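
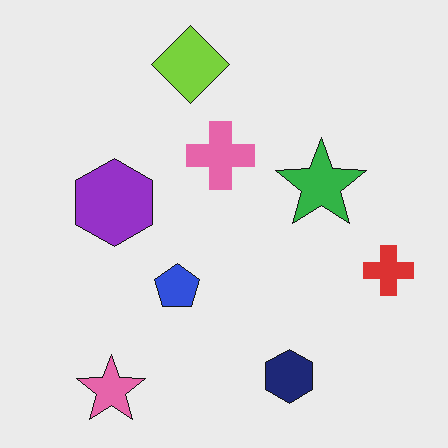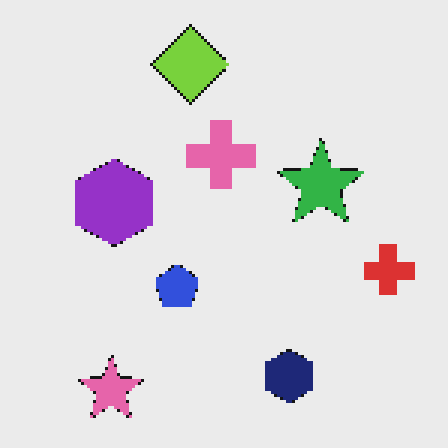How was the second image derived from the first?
It was mildly pixelated.

Shapes are reduced to large square blocks; fine edges and outlines are lost — a downscale-then-upscale (mosaic) effect.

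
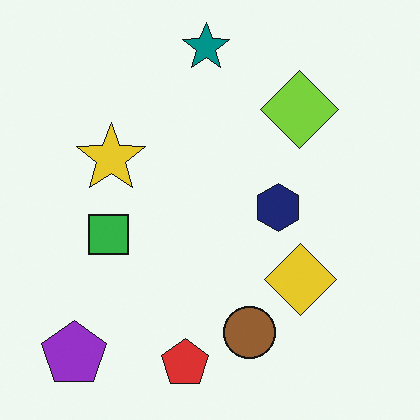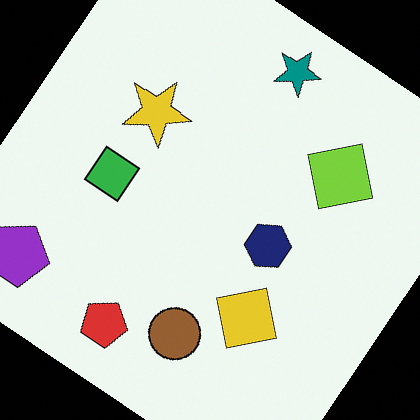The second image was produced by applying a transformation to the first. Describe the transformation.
This is the original image rotated clockwise by a large amount — several tens of degrees.

Every shape is tilted by the same angle and the image corners show triangular fill wedges — a whole-image rotation by a non-right angle.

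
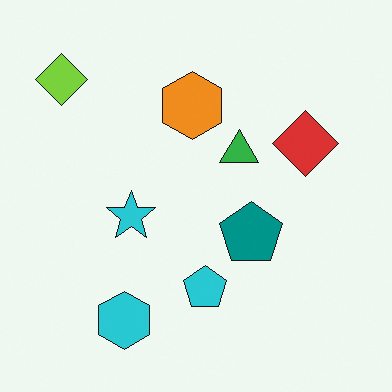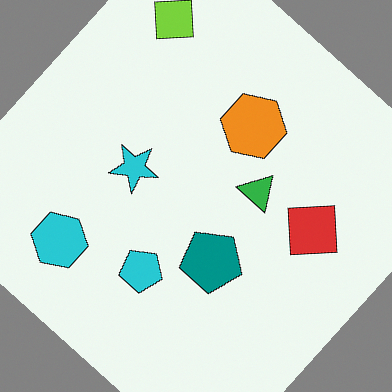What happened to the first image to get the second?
Rotated clockwise by a large amount — several tens of degrees.

Every shape is tilted by the same angle and the image corners show triangular fill wedges — a whole-image rotation by a non-right angle.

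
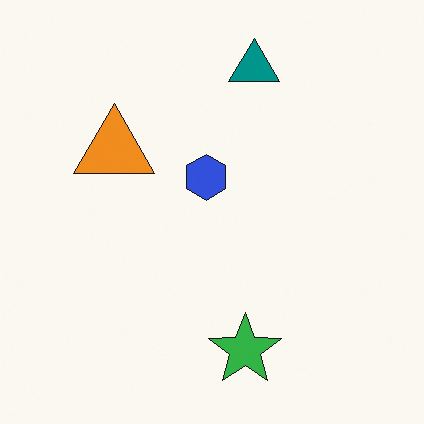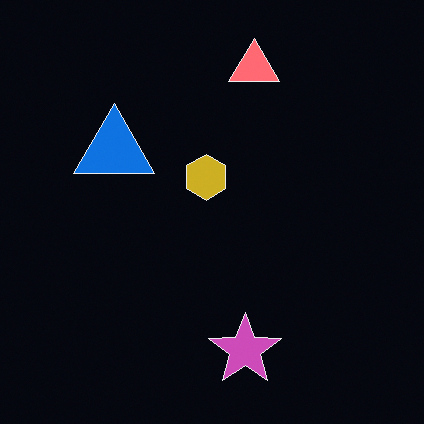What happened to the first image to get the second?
The image was color-inverted (negative).

The light background has become dark and every shape's color is its complement — a photographic negative.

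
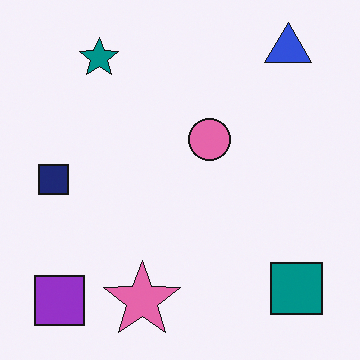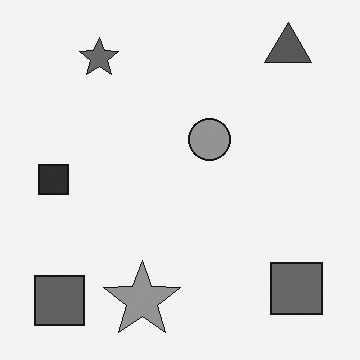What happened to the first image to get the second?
The second image is the first converted to grayscale.

All color is removed — every shape is now a shade of grey.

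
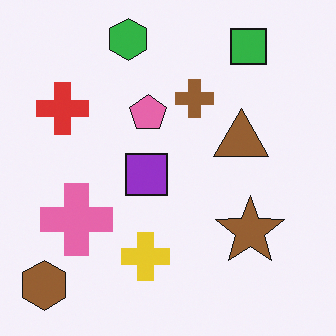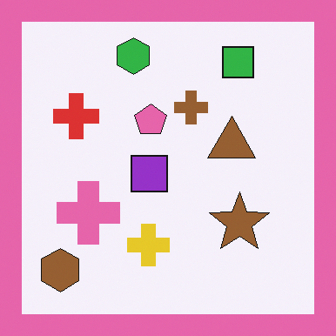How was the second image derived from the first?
The image was framed with a pink border.

A solid pink frame runs around the edge of the second image, with the content slightly shrunk inside it.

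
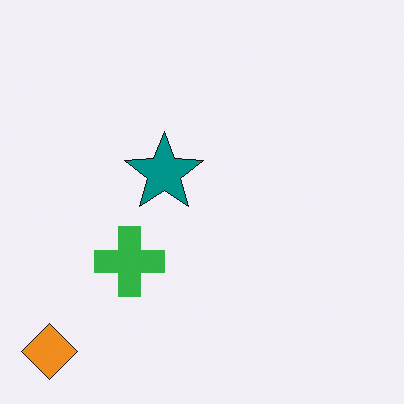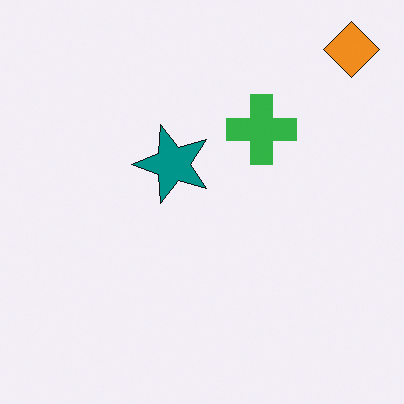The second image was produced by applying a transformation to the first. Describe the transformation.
It was transposed (reflected across the top-left ↔ bottom-right diagonal).

Shapes have swapped their row and column positions — what was in the top-right is now in the bottom-left — a diagonal reflection.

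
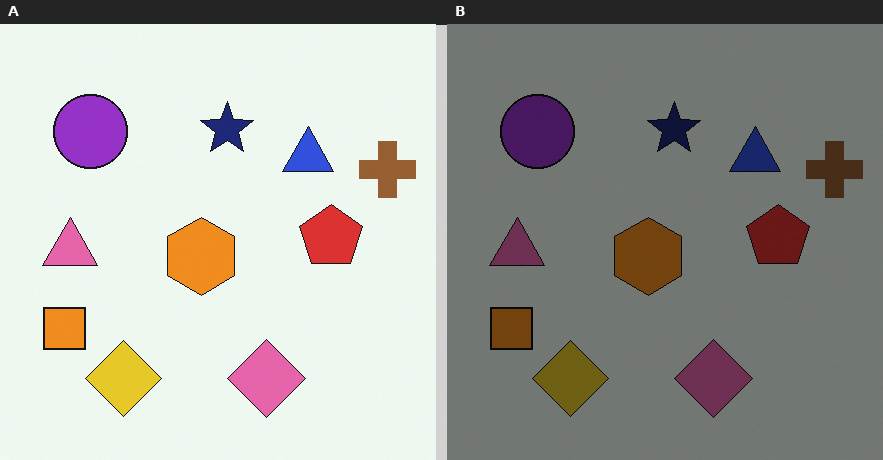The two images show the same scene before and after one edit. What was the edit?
It was darkened a lot.

Every pixel — background and shapes alike — is uniformly darkened.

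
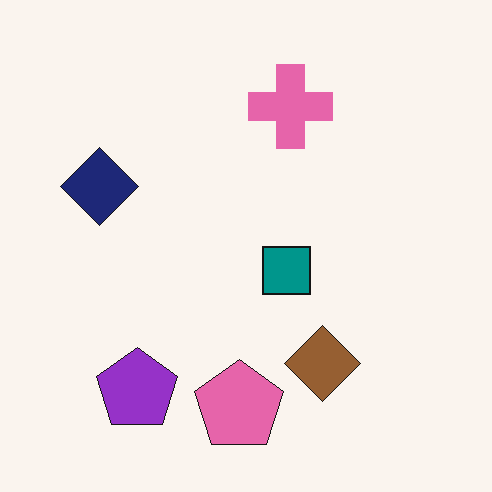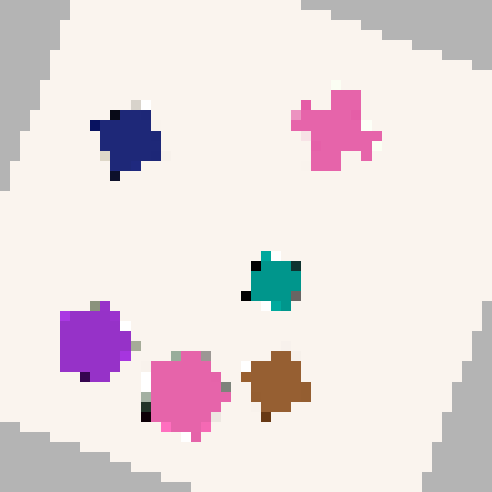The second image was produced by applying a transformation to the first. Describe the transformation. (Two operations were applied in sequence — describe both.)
The second image is the first rotated clockwise by a clearly visible amount, then coarsely pixelated.

Every shape is tilted by the same angle and the image corners show triangular fill wedges — a whole-image rotation by a non-right angle. Shapes are reduced to large square blocks; fine edges and outlines are lost — a downscale-then-upscale (mosaic) effect.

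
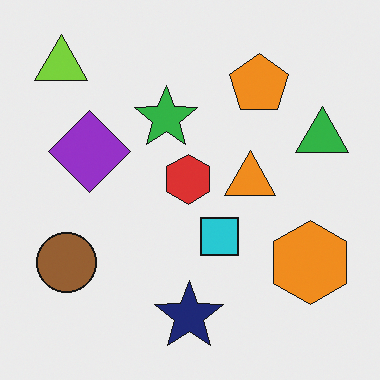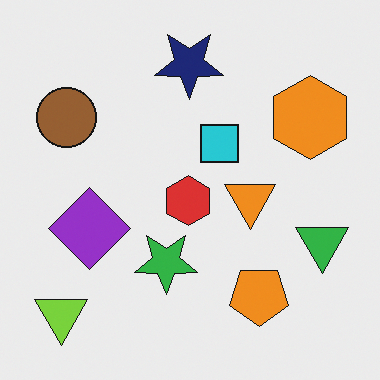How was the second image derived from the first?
The transformation is: flipped vertically (top ↔ bottom).

The navy star is in the bottom of the first image and the top of the second — shapes on opposite sides of the horizontal midline have swapped in a mirror flip.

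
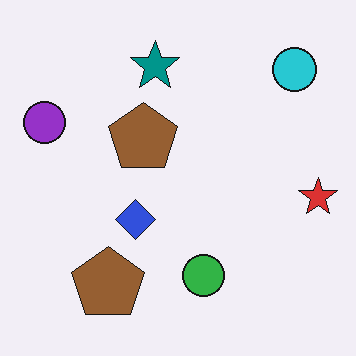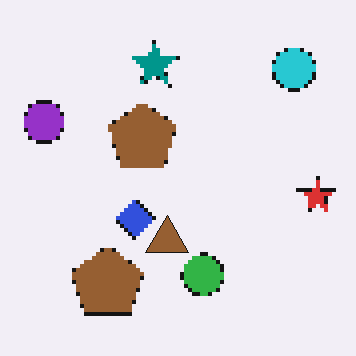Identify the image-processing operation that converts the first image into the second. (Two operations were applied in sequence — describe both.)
The second image is the first lightly pixelated (a mild mosaic effect), then overlaid with an additional brown triangle.

Shapes are reduced to large square blocks; fine edges and outlines are lost — a downscale-then-upscale (mosaic) effect. A brown triangle appears in the second image that is absent from the first.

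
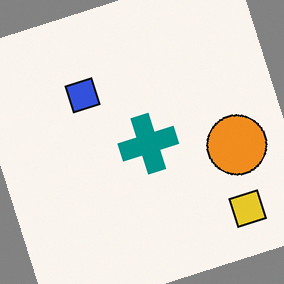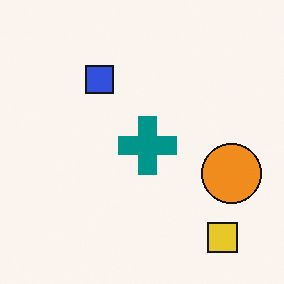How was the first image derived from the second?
It was rotated counter-clockwise by a clearly visible amount.

Every shape is tilted by the same angle and the image corners show triangular fill wedges — a whole-image rotation by a non-right angle.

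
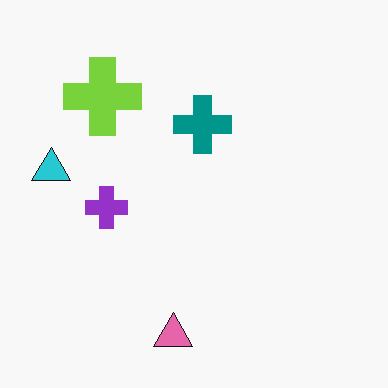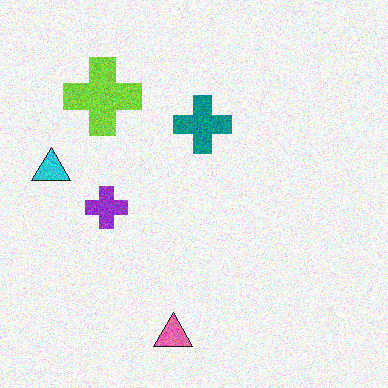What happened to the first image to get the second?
The transformation is: degraded with moderate additive noise.

Random speckle covers the whole image, including the flat background.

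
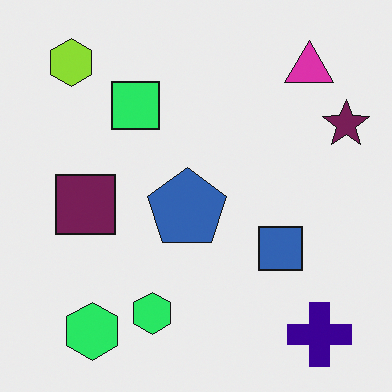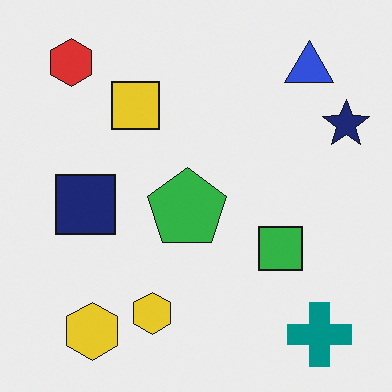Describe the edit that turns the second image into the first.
This is the original image hue-shifted through roughly a third of the color wheel.

Every shape's color has rotated by the same amount around the hue wheel — a uniform hue shift.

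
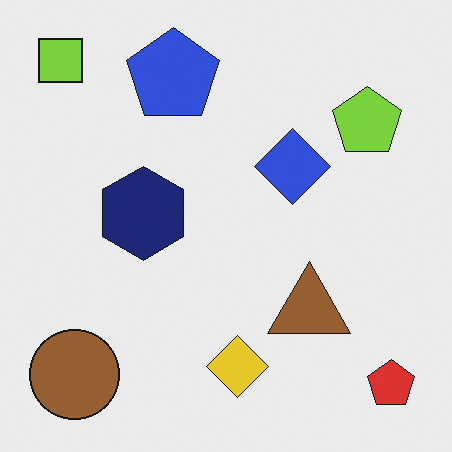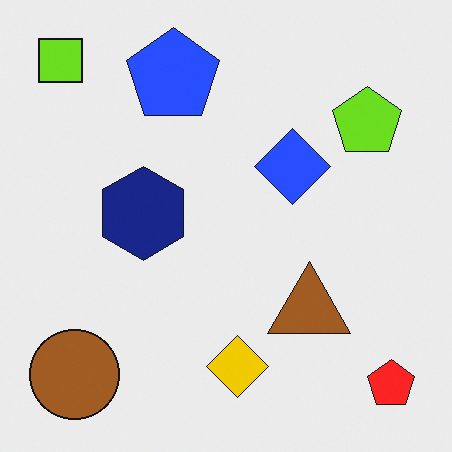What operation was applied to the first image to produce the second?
The second image is the first slightly oversaturated.

All colors are more vivid — a global saturation change.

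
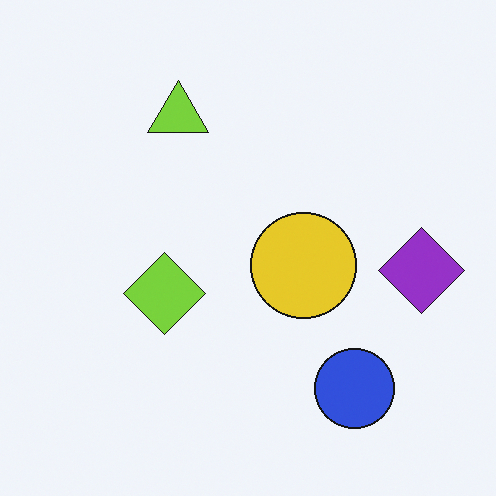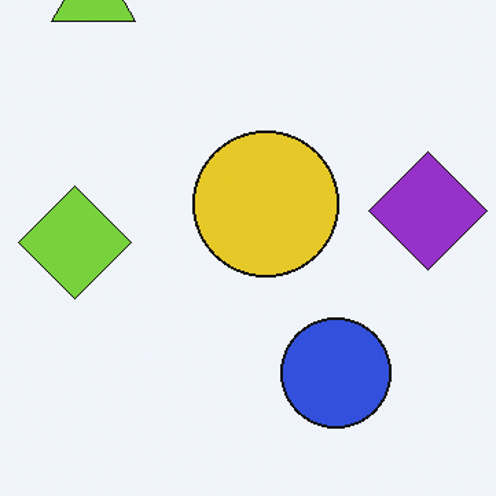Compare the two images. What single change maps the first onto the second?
The image was cropped to a modestly smaller region and rescaled.

The visible shapes are larger and the field of view is narrower; shapes near the original edges may be partly or wholly outside the frame — a crop-and-rescale.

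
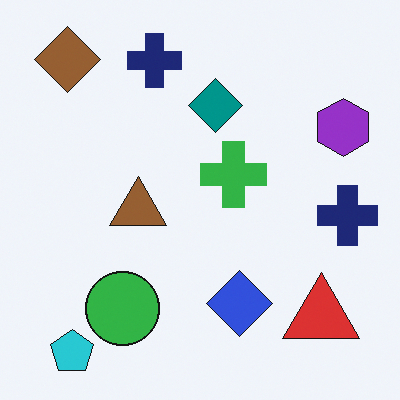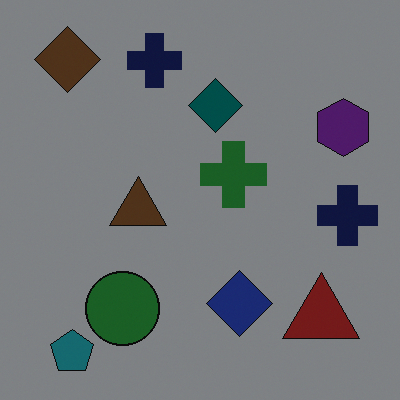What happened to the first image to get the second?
The image was substantially darkened.

Every pixel — background and shapes alike — is uniformly darkened.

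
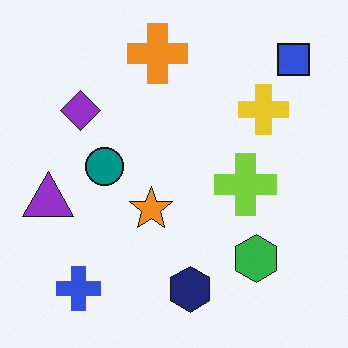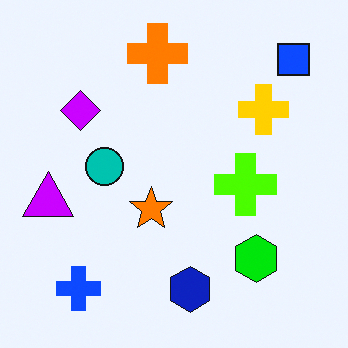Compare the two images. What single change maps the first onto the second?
The second image is the first made much more vivid (saturation change).

All colors are more vivid — a global saturation change.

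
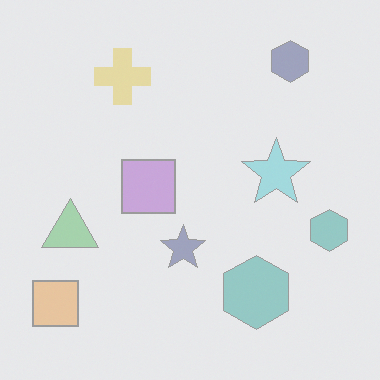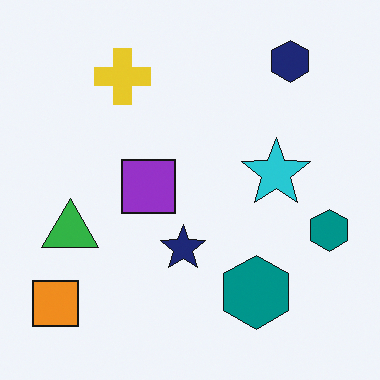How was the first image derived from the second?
The transformation is: washed out (contrast reduced).

Tones are pushed toward mid-grey across the whole image — a global contrast change.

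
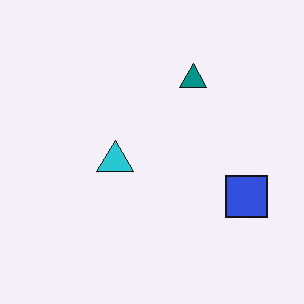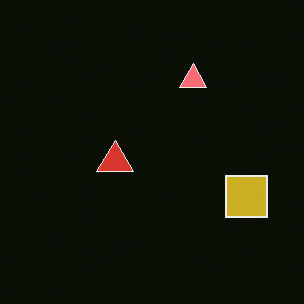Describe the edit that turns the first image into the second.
It was color-inverted (negative).

The light background has become dark and every shape's color is its complement — a photographic negative.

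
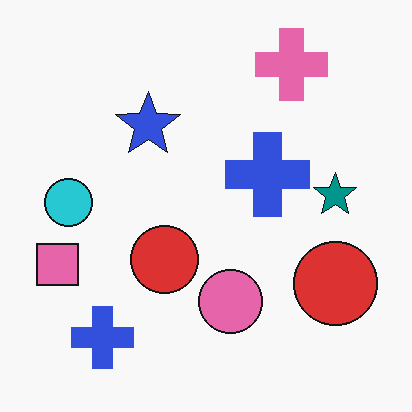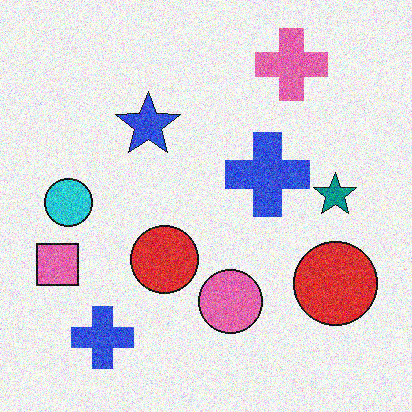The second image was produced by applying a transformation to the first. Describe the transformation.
Degraded with strong gaussian noise.

Random speckle covers the whole image, including the flat background.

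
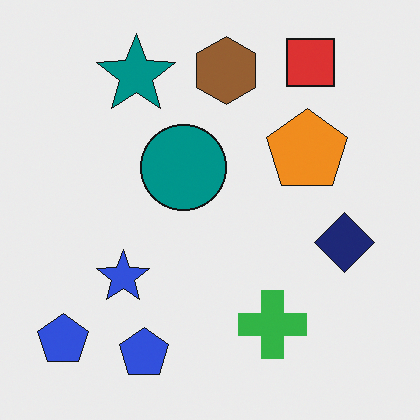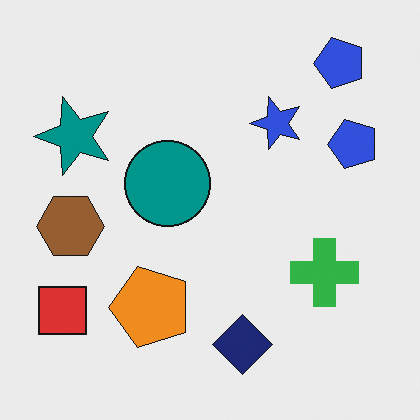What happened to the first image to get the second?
The transformation is: transposed (reflected across the top-left ↔ bottom-right diagonal).

Shapes have swapped their row and column positions — what was in the top-right is now in the bottom-left — a diagonal reflection.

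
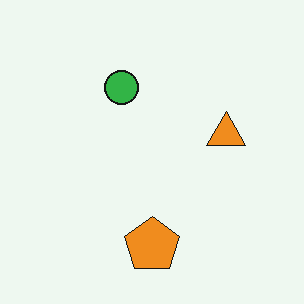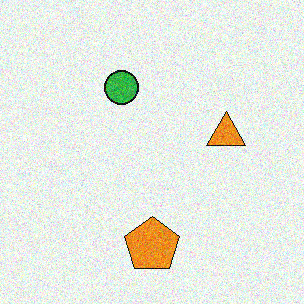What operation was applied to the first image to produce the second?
It was degraded with visible gaussian noise.

Random speckle covers the whole image, including the flat background.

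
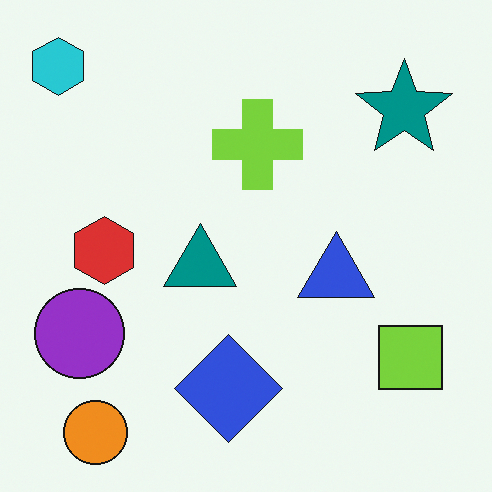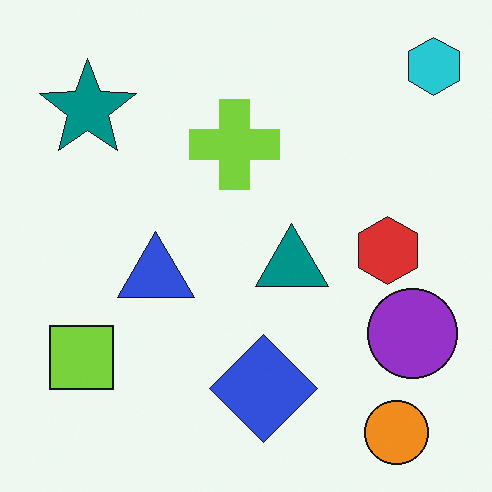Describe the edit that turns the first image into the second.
The image was flipped horizontally (left ↔ right).

The cyan hexagon is in the top-left of the first image and the top-right of the second — shapes on opposite sides of the vertical midline have swapped in a mirror flip.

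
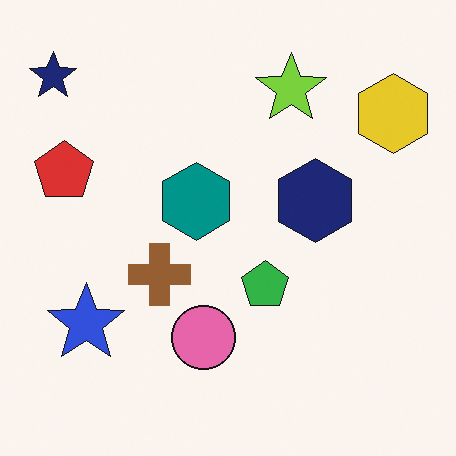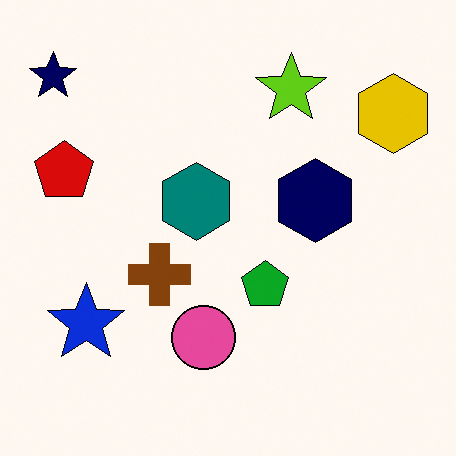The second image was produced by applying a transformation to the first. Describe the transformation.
It was given slightly increased contrast.

Tones are pushed away from mid-grey across the whole image — a global contrast change.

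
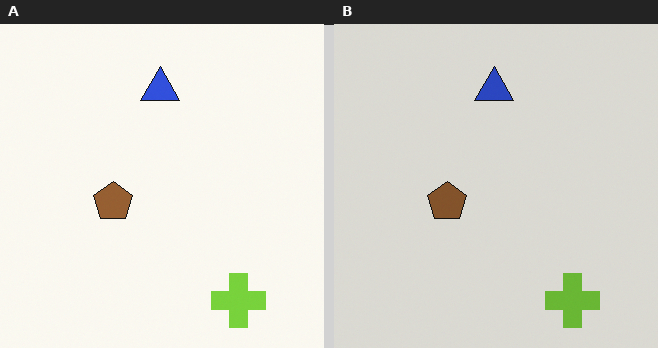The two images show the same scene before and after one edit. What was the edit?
The transformation is: darkened a little.

Every pixel — background and shapes alike — is uniformly darkened.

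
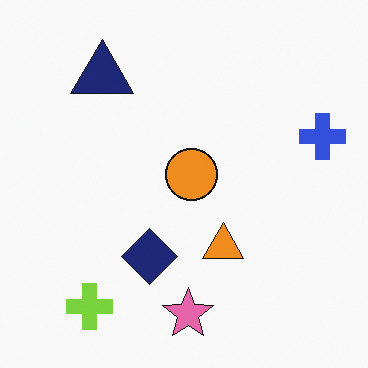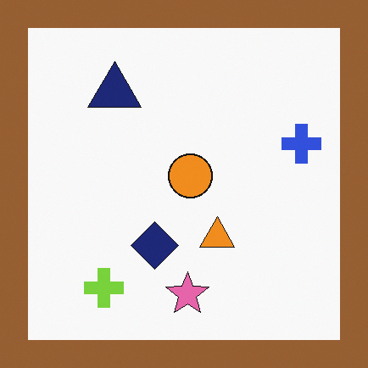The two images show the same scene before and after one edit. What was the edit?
It was framed with a brown border.

A solid brown frame runs around the edge of the second image, with the content slightly shrunk inside it.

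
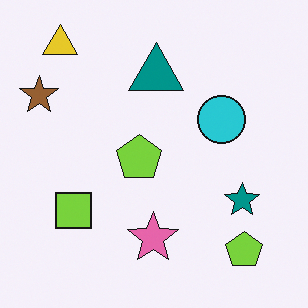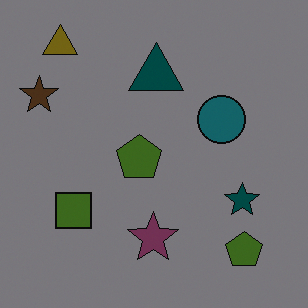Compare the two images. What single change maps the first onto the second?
The transformation is: noticeably darkened.

Every pixel — background and shapes alike — is uniformly darkened.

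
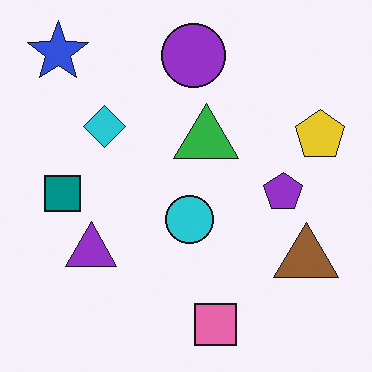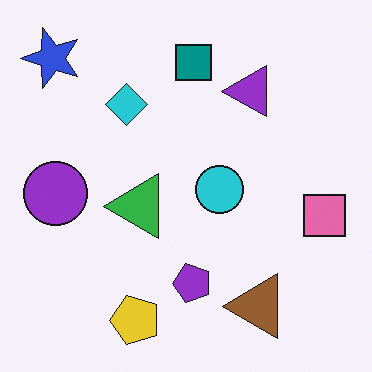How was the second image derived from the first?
It was transposed (reflected across the top-left ↔ bottom-right diagonal).

Shapes have swapped their row and column positions — what was in the top-right is now in the bottom-left — a diagonal reflection.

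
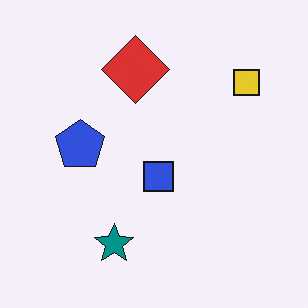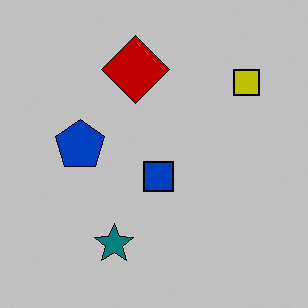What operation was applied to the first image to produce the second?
The second image is the first heavily posterized to just a handful of flat colors.

Each flat color has snapped to a coarser quantized level — most visibly, the near-white background has dropped to a flat grey.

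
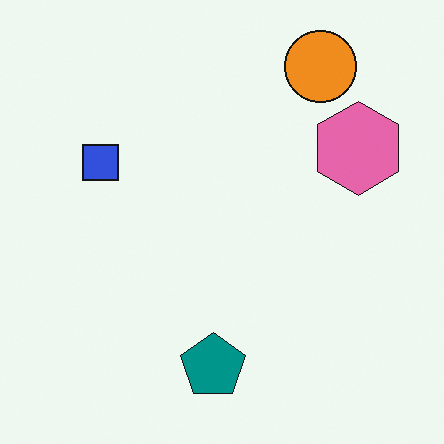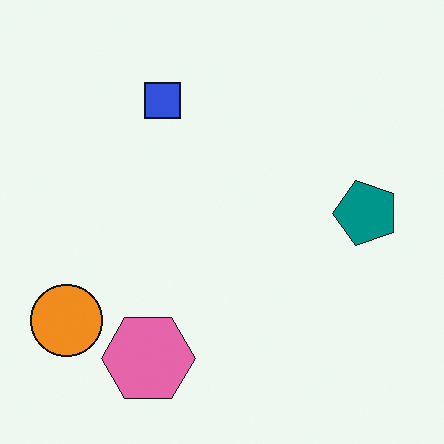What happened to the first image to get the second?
The image was transposed (reflected across the top-left ↔ bottom-right diagonal).

Shapes have swapped their row and column positions — what was in the top-right is now in the bottom-left — a diagonal reflection.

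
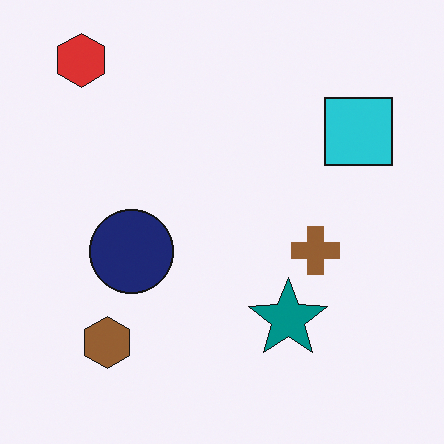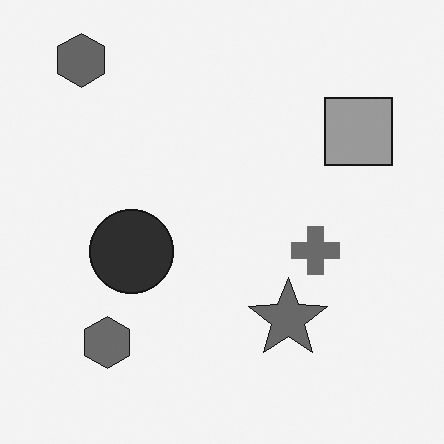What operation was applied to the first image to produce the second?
The second image is the first converted to grayscale.

All color is removed — every shape is now a shade of grey.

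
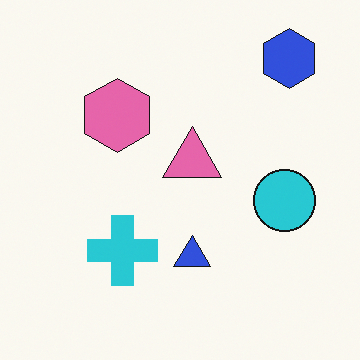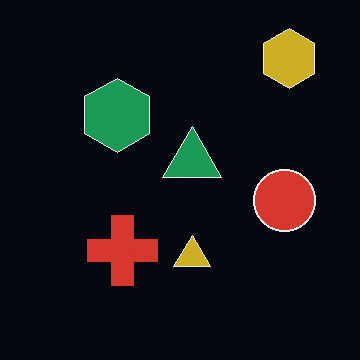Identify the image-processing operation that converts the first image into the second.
The transformation is: color-inverted (negative).

The light background has become dark and every shape's color is its complement — a photographic negative.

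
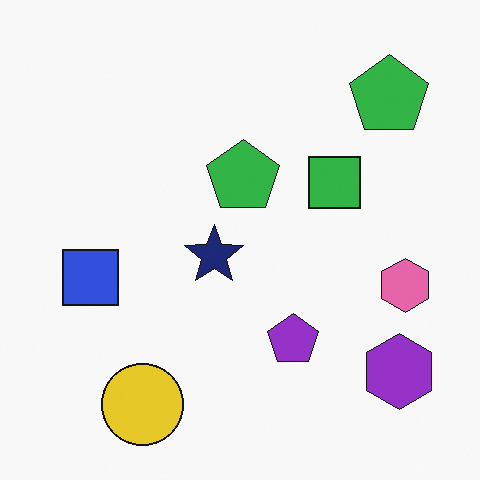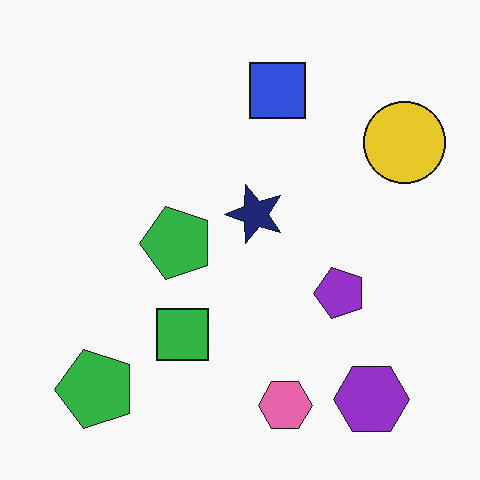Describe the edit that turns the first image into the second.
The transformation is: transposed (reflected across the top-left ↔ bottom-right diagonal).

Shapes have swapped their row and column positions — what was in the top-right is now in the bottom-left — a diagonal reflection.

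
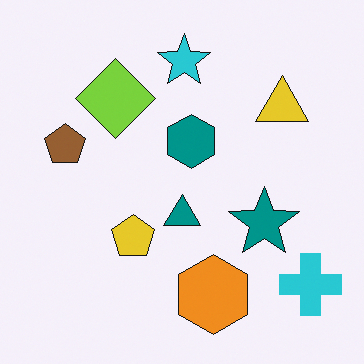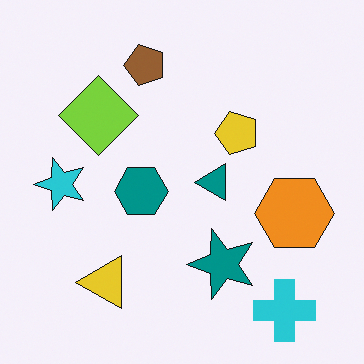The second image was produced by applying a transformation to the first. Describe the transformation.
Transposed (reflected across the top-left ↔ bottom-right diagonal).

Shapes have swapped their row and column positions — what was in the top-right is now in the bottom-left — a diagonal reflection.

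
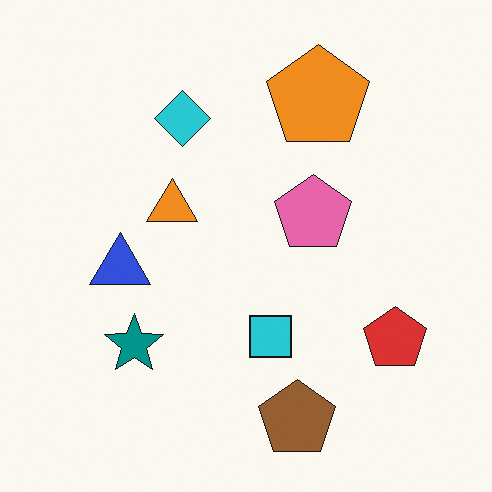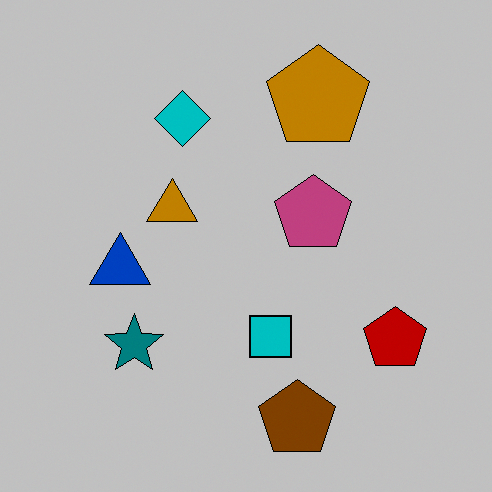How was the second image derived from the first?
The second image is the first aggressively posterized.

Each flat color has snapped to a coarser quantized level — most visibly, the near-white background has dropped to a flat grey.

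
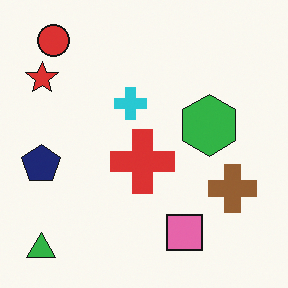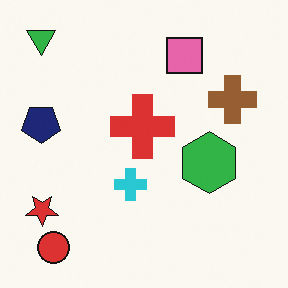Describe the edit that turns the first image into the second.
Flipped vertically (top ↔ bottom).

The green triangle is in the bottom-left of the first image and the top-left of the second — shapes on opposite sides of the horizontal midline have swapped in a mirror flip.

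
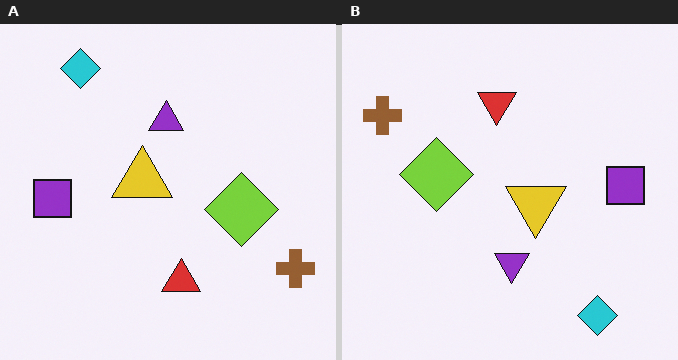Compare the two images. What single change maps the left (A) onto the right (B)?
Rotated 180°.

The cyan diamond sits in the top-left of the left (A) image and the bottom-right of the right (B) — consistent with a whole-image 180° rotation.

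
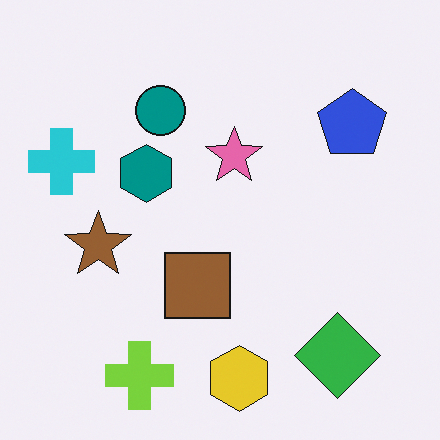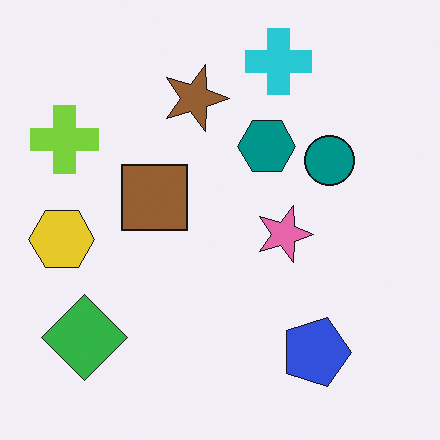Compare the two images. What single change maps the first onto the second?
The image was rotated 90° clockwise.

The green diamond sits in the bottom-right of the first image and the bottom-left of the second — consistent with a whole-image 90° clockwise rotation.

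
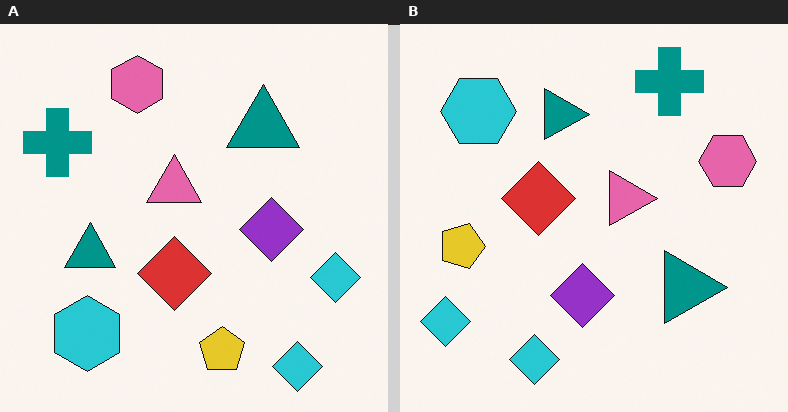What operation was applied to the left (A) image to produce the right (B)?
Rotated 90° clockwise.

The cyan hexagon sits in the bottom-left of the left (A) image and the top-left of the right (B) — consistent with a whole-image 90° clockwise rotation.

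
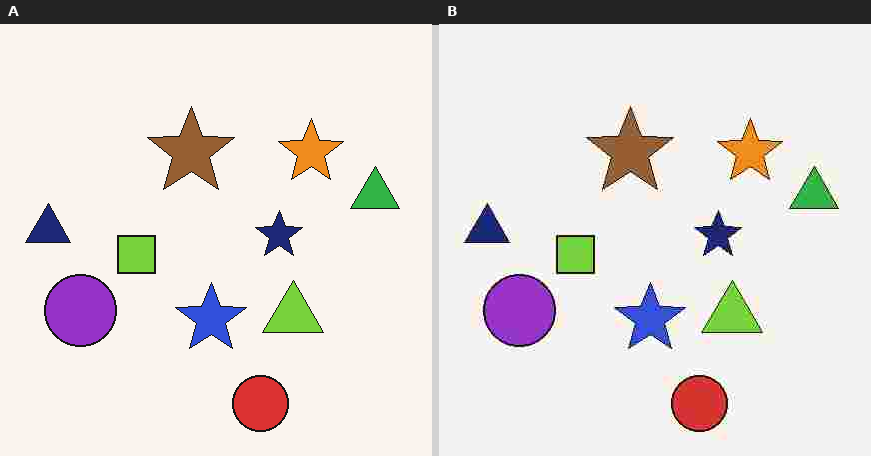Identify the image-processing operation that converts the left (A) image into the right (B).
The right (B) image is the left (A) degraded with heavy JPEG compression.

Blocky 8×8 compression artifacts appear around shape edges and the flat background shows ringing — characteristic JPEG degradation.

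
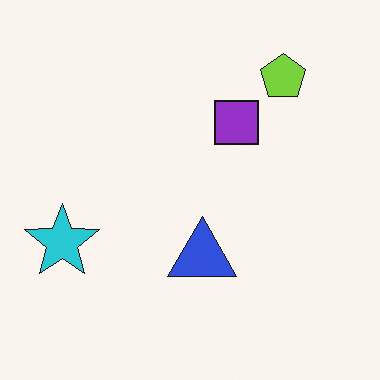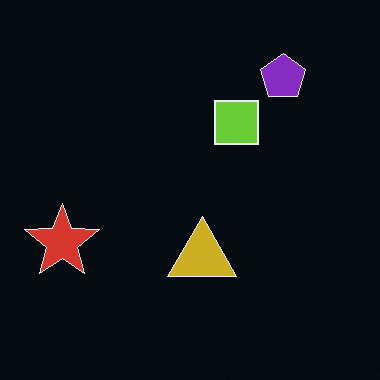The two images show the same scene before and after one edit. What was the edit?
This is the original image color-inverted (negative).

The light background has become dark and every shape's color is its complement — a photographic negative.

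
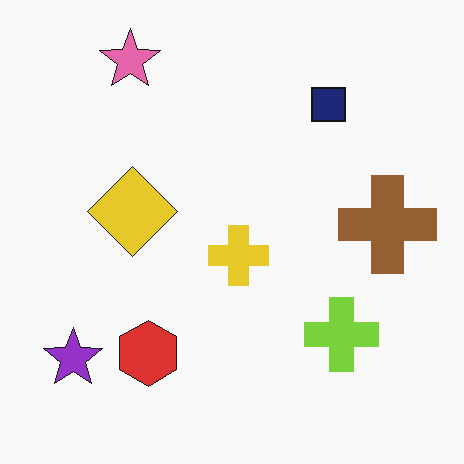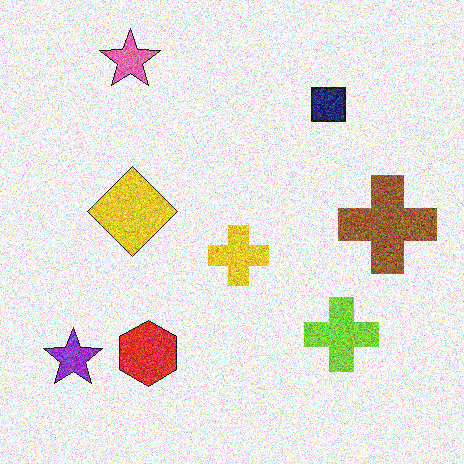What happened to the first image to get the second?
The second image is the first degraded with strong gaussian noise.

Random speckle covers the whole image, including the flat background.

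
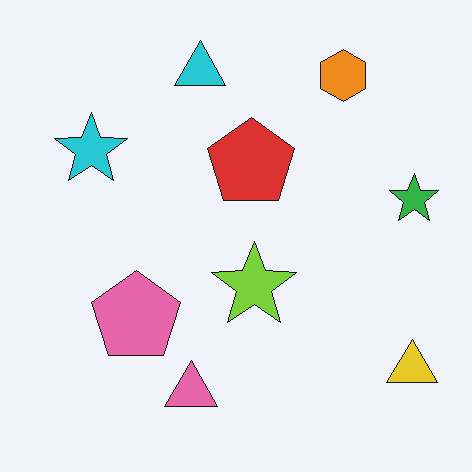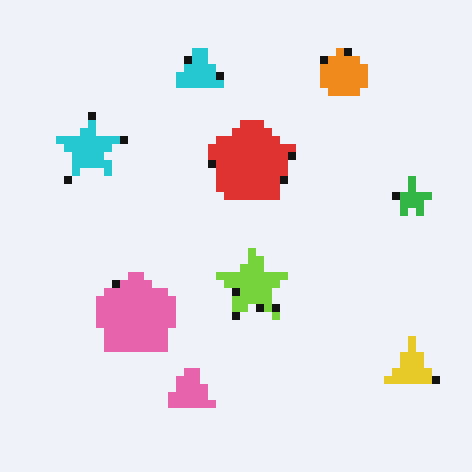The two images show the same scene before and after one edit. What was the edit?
Moderately pixelated.

Shapes are reduced to large square blocks; fine edges and outlines are lost — a downscale-then-upscale (mosaic) effect.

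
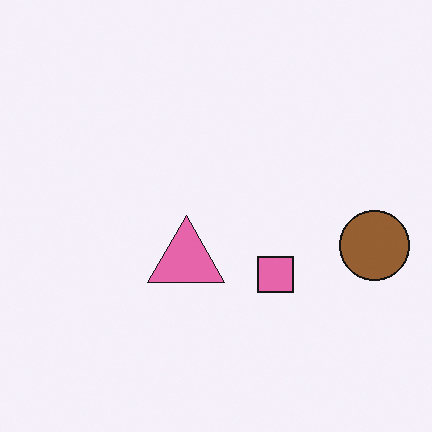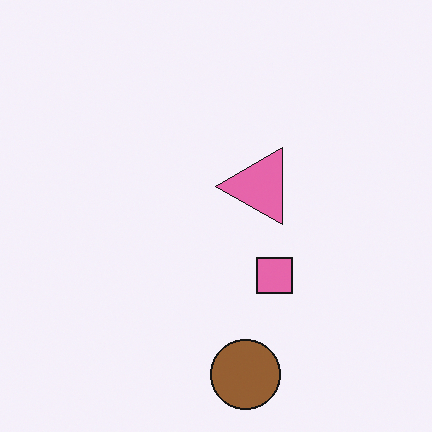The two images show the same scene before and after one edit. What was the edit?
It was transposed (reflected across the top-left ↔ bottom-right diagonal).

Shapes have swapped their row and column positions — what was in the top-right is now in the bottom-left — a diagonal reflection.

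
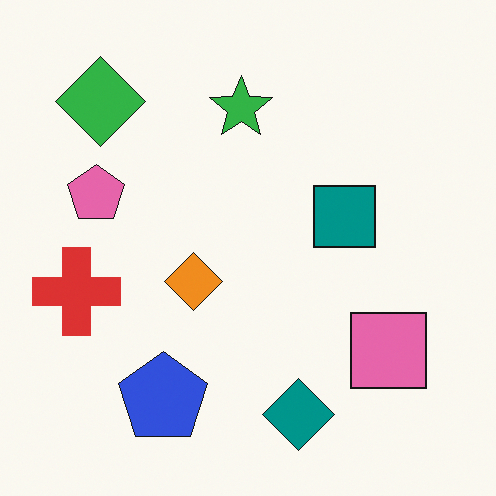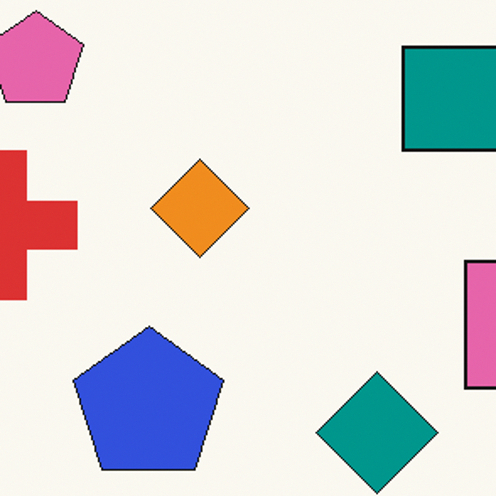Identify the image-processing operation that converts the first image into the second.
The image was cropped tightly and scaled back up.

The visible shapes are larger and the field of view is narrower; shapes near the original edges may be partly or wholly outside the frame — a crop-and-rescale.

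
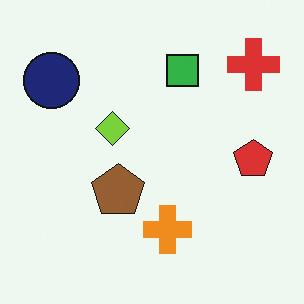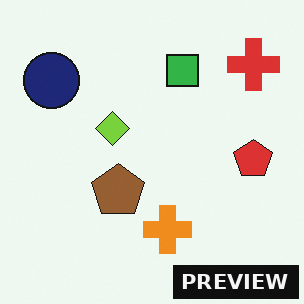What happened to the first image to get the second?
This is the original image watermarked with the text "PREVIEW" in the lower-right corner.

A dark label reading "PREVIEW" appears in the lower-right corner.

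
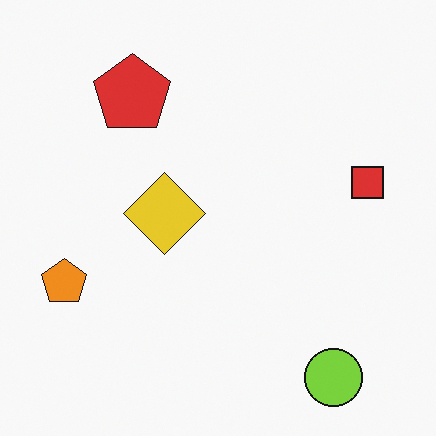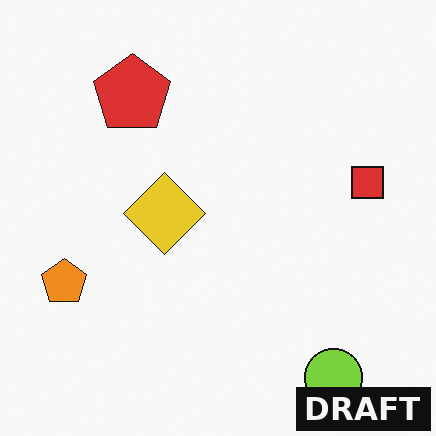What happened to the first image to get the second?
This is the original image watermarked with the text "DRAFT" in the lower-right corner.

A dark label reading "DRAFT" appears in the lower-right corner.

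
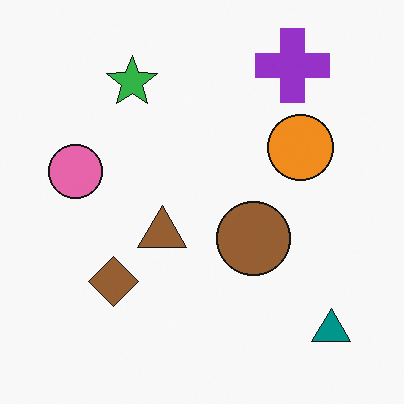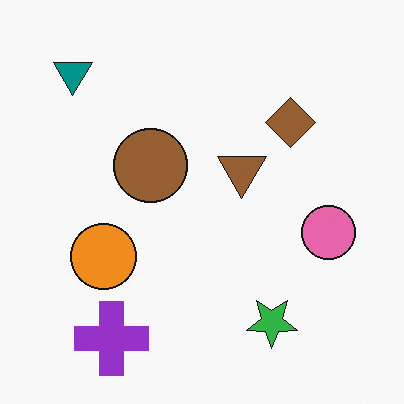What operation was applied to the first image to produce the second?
The second image is the first rotated 180°.

The teal triangle sits in the bottom-right of the first image and the top-left of the second — consistent with a whole-image 180° rotation.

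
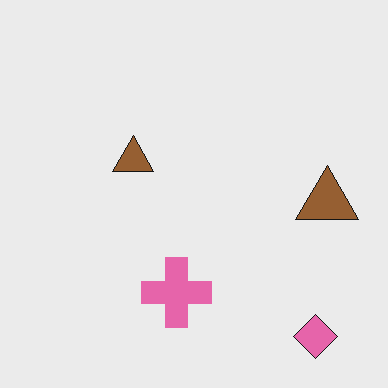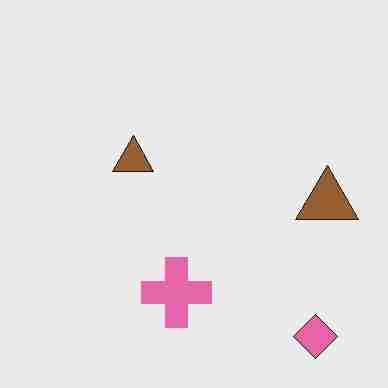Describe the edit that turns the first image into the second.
The second image is the first degraded with heavy JPEG compression.

Blocky 8×8 compression artifacts appear around shape edges and the flat background shows ringing — characteristic JPEG degradation.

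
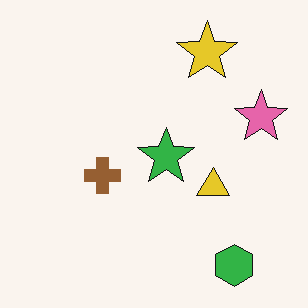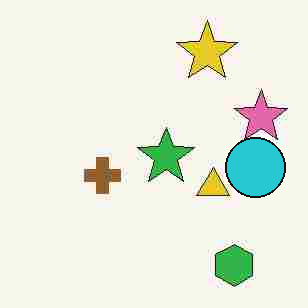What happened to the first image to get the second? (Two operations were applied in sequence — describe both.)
The second image is the first degraded with heavy JPEG compression, then overlaid with an additional cyan circle.

Blocky 8×8 compression artifacts appear around shape edges and the flat background shows ringing — characteristic JPEG degradation. A cyan circle appears in the second image that is absent from the first.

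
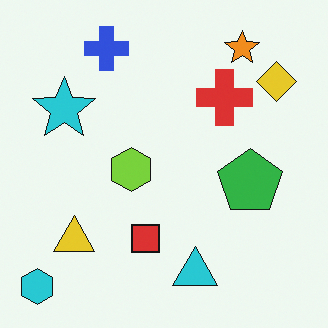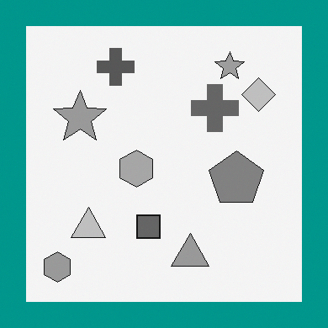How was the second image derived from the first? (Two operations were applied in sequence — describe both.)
It was converted to grayscale, then framed with a teal border.

All color is removed — every shape is now a shade of grey. A solid teal frame runs around the edge of the second image, with the content slightly shrunk inside it.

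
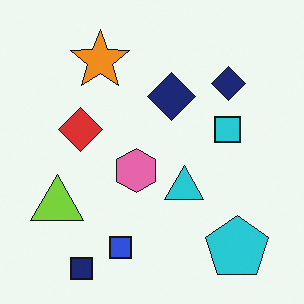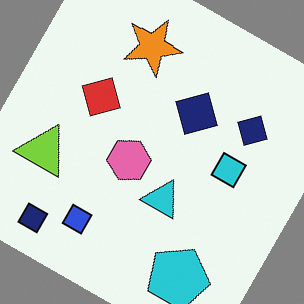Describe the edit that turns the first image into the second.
The second image is the first rotated clockwise by a clearly visible amount.

Every shape is tilted by the same angle and the image corners show triangular fill wedges — a whole-image rotation by a non-right angle.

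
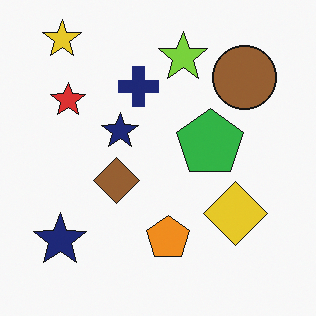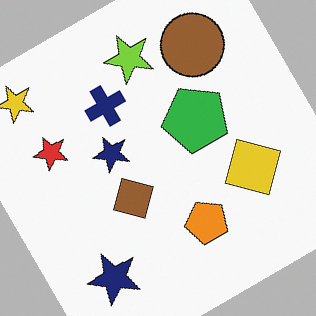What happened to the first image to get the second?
Rotated counter-clockwise by a large amount — several tens of degrees.

Every shape is tilted by the same angle and the image corners show triangular fill wedges — a whole-image rotation by a non-right angle.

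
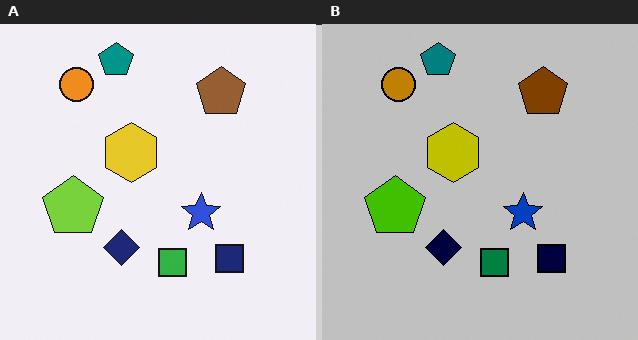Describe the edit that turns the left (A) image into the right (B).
This is the original image aggressively posterized.

Each flat color has snapped to a coarser quantized level — most visibly, the near-white background has dropped to a flat grey.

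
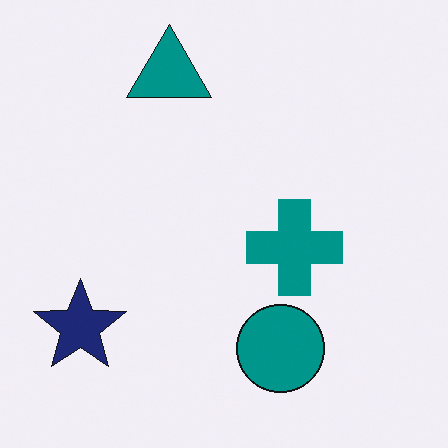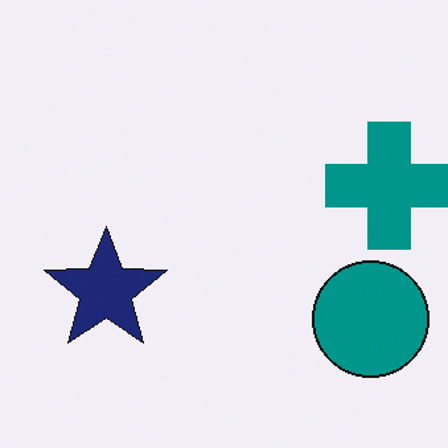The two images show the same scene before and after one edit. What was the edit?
The transformation is: cropped to a modestly smaller region and rescaled.

The visible shapes are larger and the field of view is narrower; shapes near the original edges may be partly or wholly outside the frame — a crop-and-rescale.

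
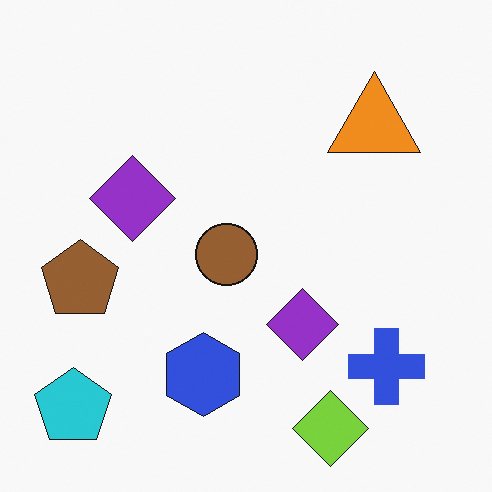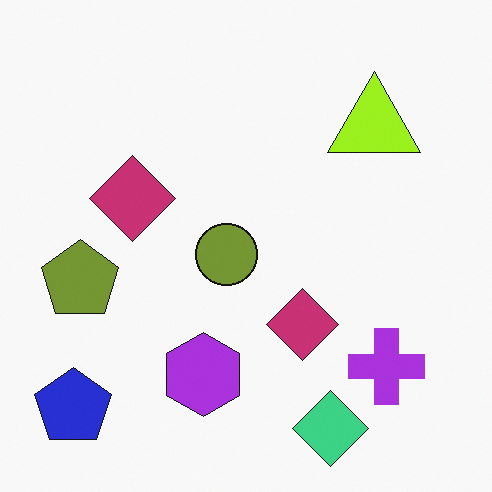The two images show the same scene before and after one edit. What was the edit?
This is the original image hue-shifted by a small amount.

Every shape's color has rotated by the same amount around the hue wheel — a uniform hue shift.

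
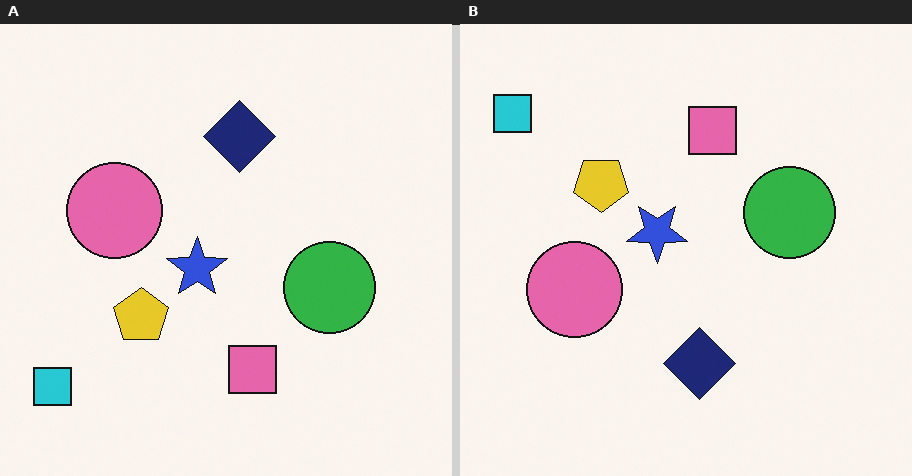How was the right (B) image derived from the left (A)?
The image was flipped vertically (top ↔ bottom).

The cyan square is in the bottom-left of the left (A) image and the top-left of the right (B) — shapes on opposite sides of the horizontal midline have swapped in a mirror flip.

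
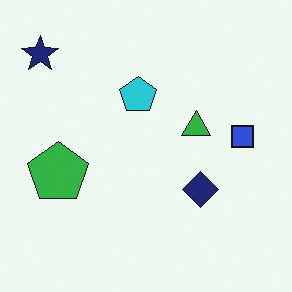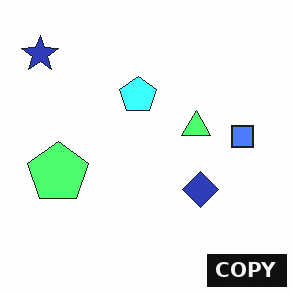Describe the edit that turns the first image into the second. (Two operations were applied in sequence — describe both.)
It was noticeably brightened, then watermarked with the text "COPY" in the lower-right corner.

Every pixel — background and shapes alike — is uniformly brightened. A dark label reading "COPY" appears in the lower-right corner.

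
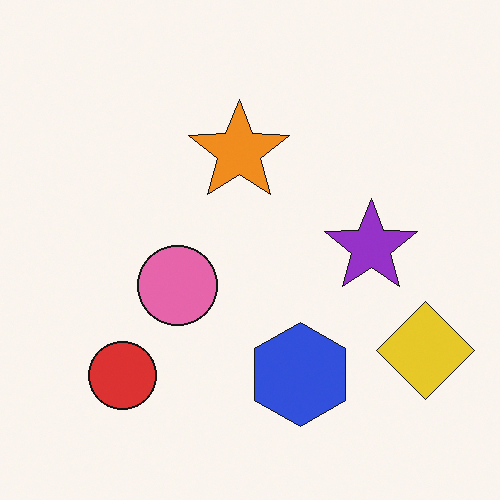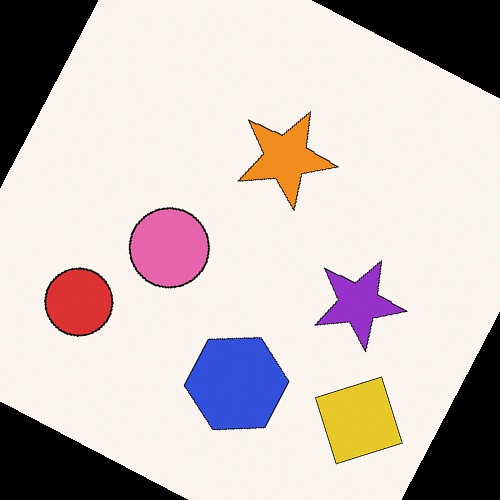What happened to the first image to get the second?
This is the original image rotated clockwise by a moderate amount.

Every shape is tilted by the same angle and the image corners show triangular fill wedges — a whole-image rotation by a non-right angle.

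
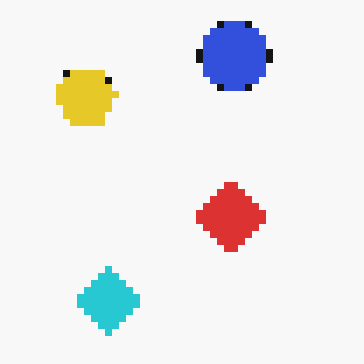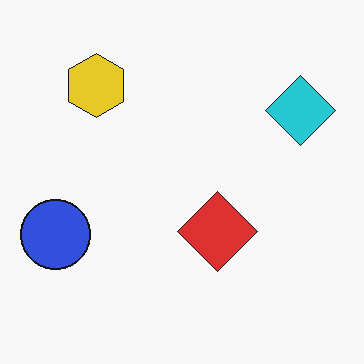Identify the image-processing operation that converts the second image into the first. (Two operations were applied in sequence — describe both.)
Pixelated into visible square blocks, then transposed (reflected across the top-left ↔ bottom-right diagonal).

Shapes are reduced to large square blocks; fine edges and outlines are lost — a downscale-then-upscale (mosaic) effect. Shapes have swapped their row and column positions — what was in the top-right is now in the bottom-left — a diagonal reflection.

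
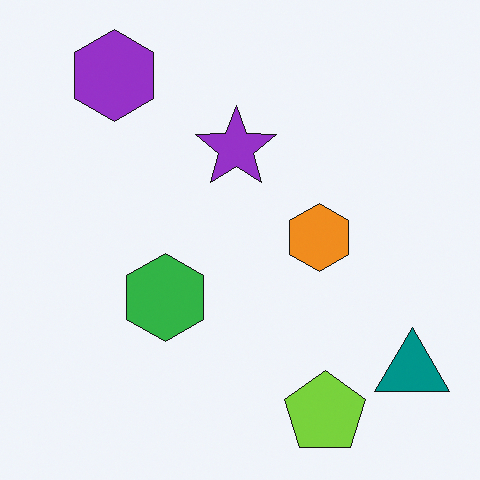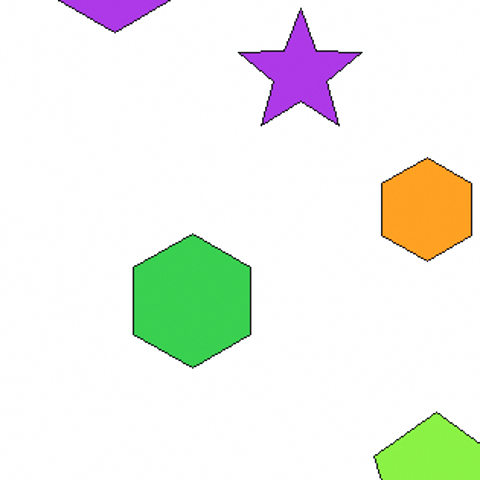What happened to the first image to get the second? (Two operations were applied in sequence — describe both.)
This is the original image cropped slightly and scaled back up, then brightened a little.

The visible shapes are larger and the field of view is narrower; shapes near the original edges may be partly or wholly outside the frame — a crop-and-rescale. Every pixel — background and shapes alike — is uniformly brightened.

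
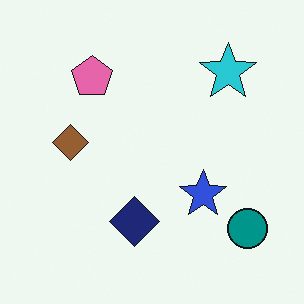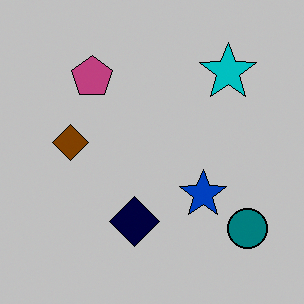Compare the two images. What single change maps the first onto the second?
This is the original image heavily posterized to just a handful of flat colors.

Each flat color has snapped to a coarser quantized level — most visibly, the near-white background has dropped to a flat grey.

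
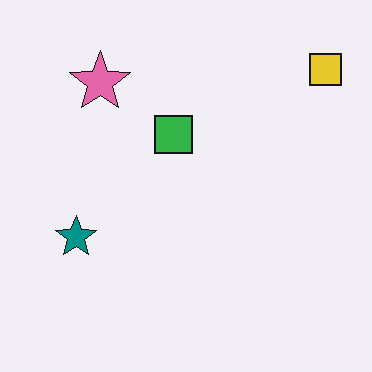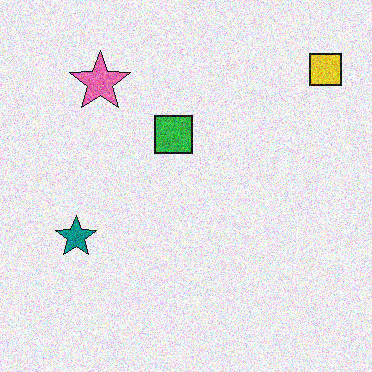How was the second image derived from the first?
This is the original image degraded with moderate additive noise.

Random speckle covers the whole image, including the flat background.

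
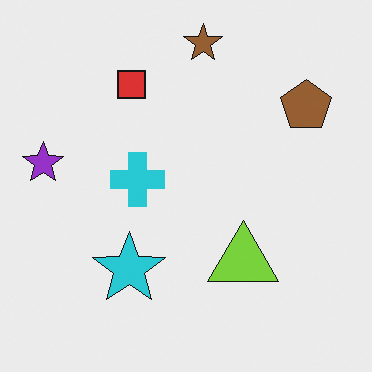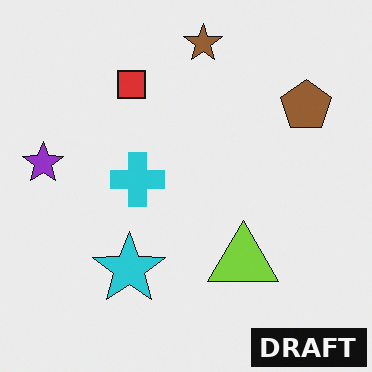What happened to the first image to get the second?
It was watermarked with the text "DRAFT" in the lower-right corner.

A dark label reading "DRAFT" appears in the lower-right corner.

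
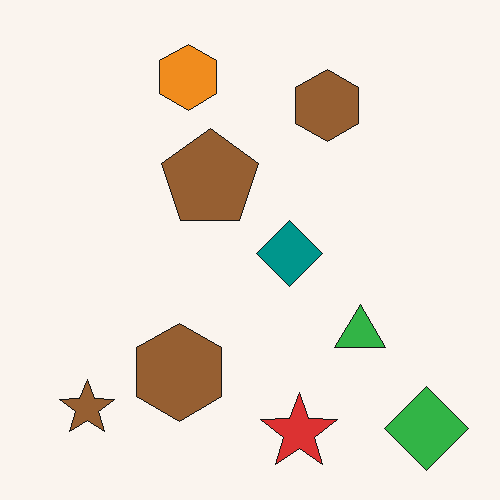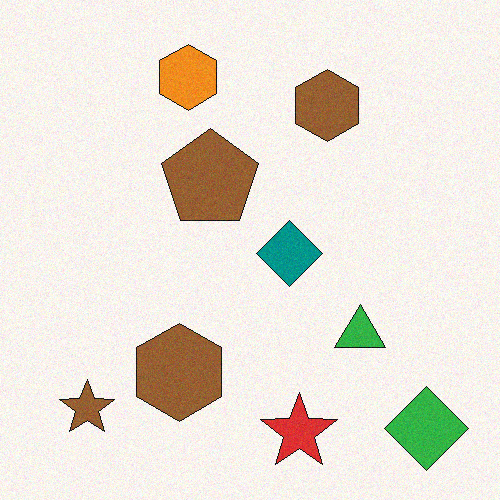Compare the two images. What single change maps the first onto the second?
This is the original image degraded with a light layer of grain.

Random speckle covers the whole image, including the flat background.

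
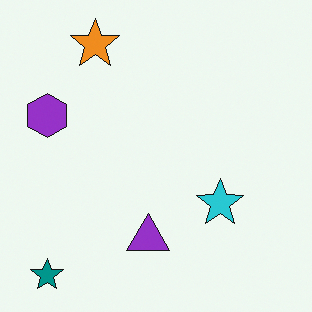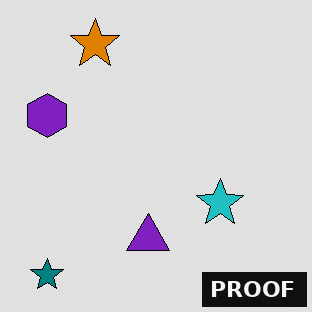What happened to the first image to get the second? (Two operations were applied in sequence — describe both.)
The image was moderately posterized, then watermarked with the text "PROOF" in the lower-right corner.

Each flat color has snapped to a coarser quantized level — most visibly, the near-white background has dropped to a flat grey. A dark label reading "PROOF" appears in the lower-right corner.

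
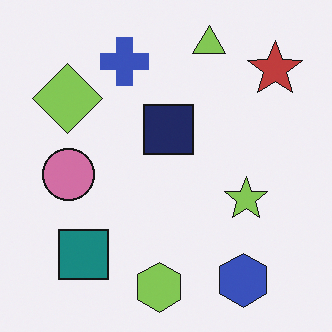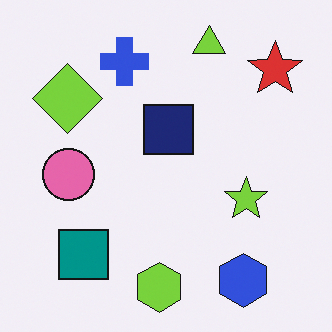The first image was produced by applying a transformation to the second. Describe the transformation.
The image was slightly desaturated.

All colors are more muted and greyish — a global saturation change.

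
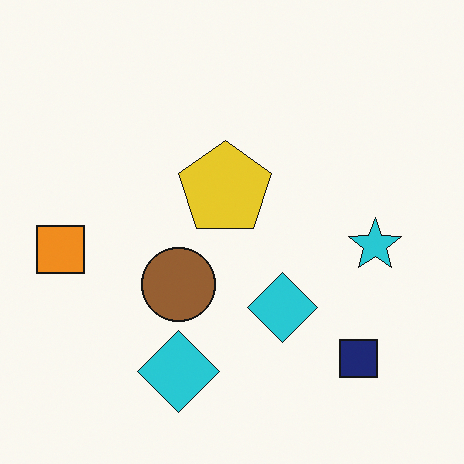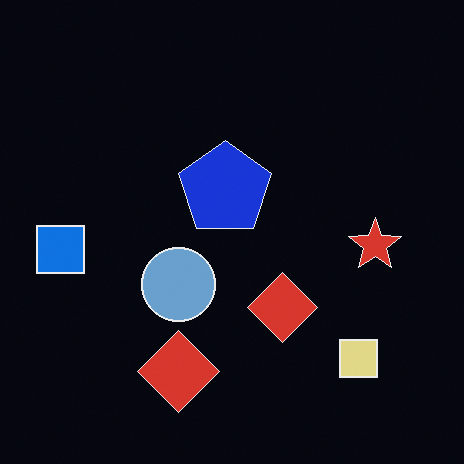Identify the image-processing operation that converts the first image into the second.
Color-inverted (negative).

The light background has become dark and every shape's color is its complement — a photographic negative.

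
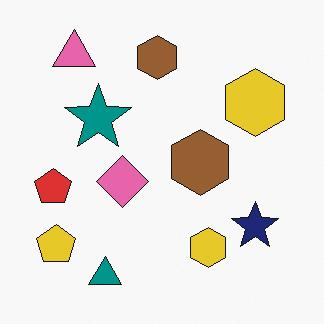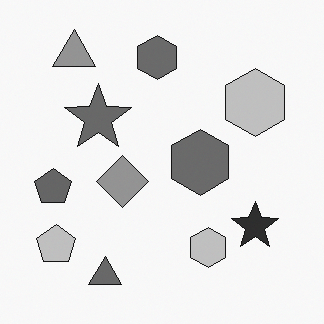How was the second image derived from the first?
The transformation is: converted to grayscale.

All color is removed — every shape is now a shade of grey.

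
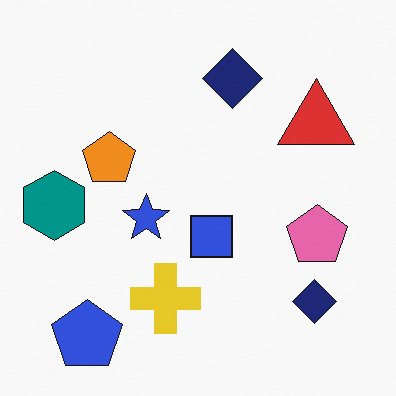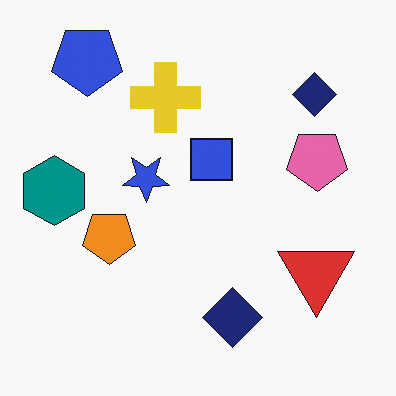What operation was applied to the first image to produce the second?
This is the original image flipped vertically (top ↔ bottom).

The blue pentagon is in the bottom-left of the first image and the top-left of the second — shapes on opposite sides of the horizontal midline have swapped in a mirror flip.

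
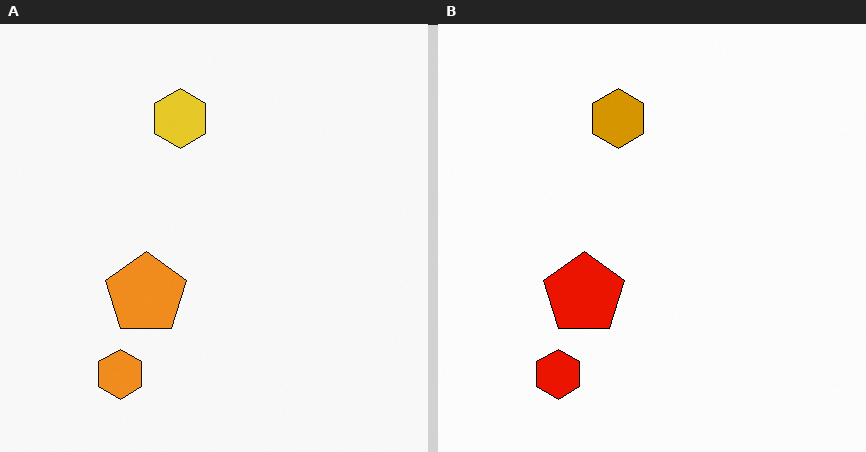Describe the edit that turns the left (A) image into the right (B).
The right (B) image is the left (A) given much higher contrast.

Tones are pushed away from mid-grey across the whole image — a global contrast change.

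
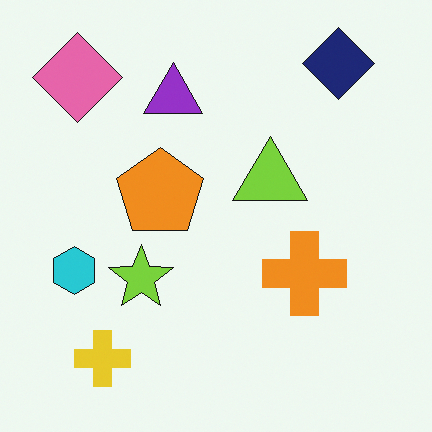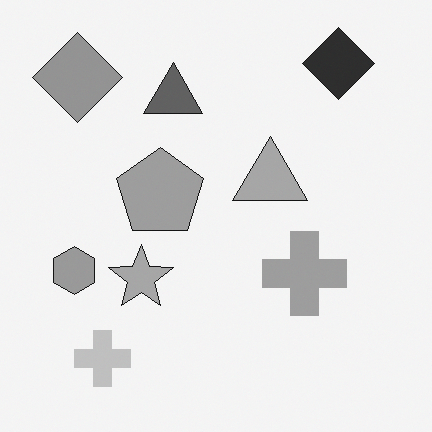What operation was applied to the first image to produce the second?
This is the original image converted to grayscale.

All color is removed — every shape is now a shade of grey.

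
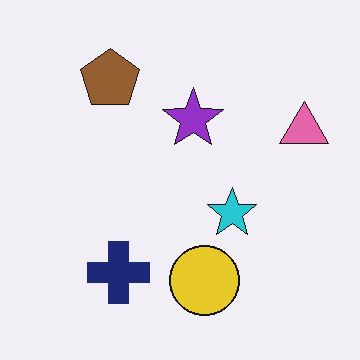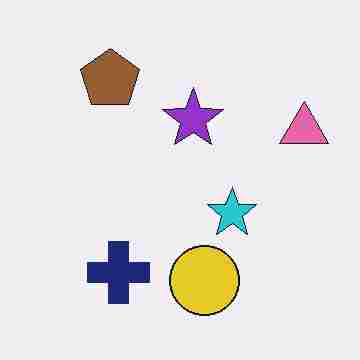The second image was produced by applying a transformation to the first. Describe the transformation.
The image was heavily JPEG-compressed with obvious blocking artifacts.

Blocky 8×8 compression artifacts appear around shape edges and the flat background shows ringing — characteristic JPEG degradation.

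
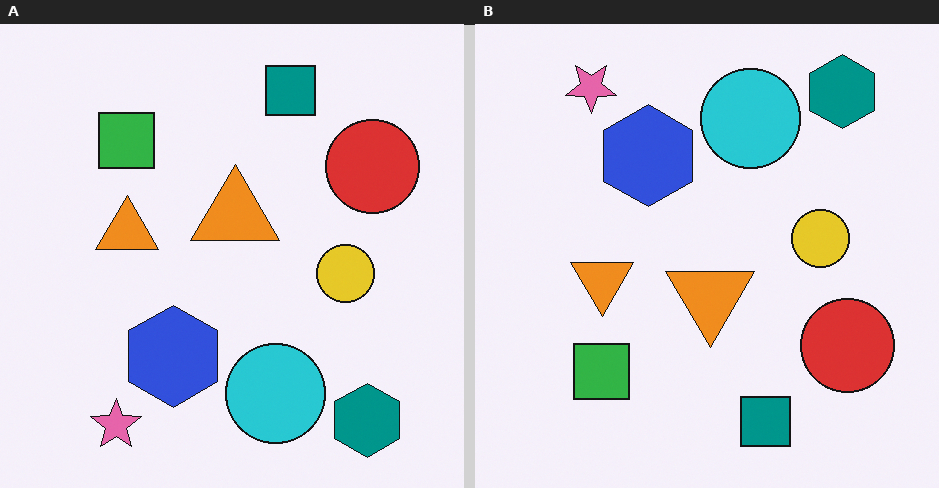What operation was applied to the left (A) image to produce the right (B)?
Flipped vertically (top ↔ bottom).

The pink star is in the bottom-left of the left (A) image and the top-left of the right (B) — shapes on opposite sides of the horizontal midline have swapped in a mirror flip.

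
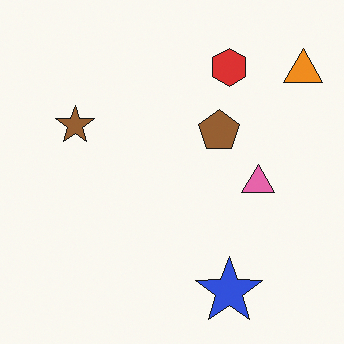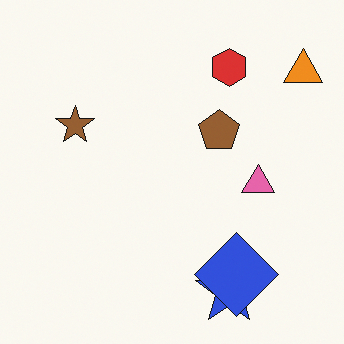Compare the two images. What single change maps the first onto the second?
This is the original image overlaid with an additional blue diamond.

A blue diamond appears in the second image that is absent from the first.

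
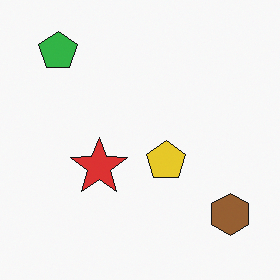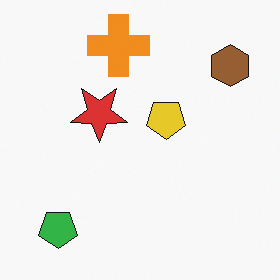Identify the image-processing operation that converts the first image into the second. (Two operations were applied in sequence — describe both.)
It was flipped vertically (top ↔ bottom), then overlaid with an additional orange cross.

The green pentagon is in the top-left of the first image and the bottom-left of the second — shapes on opposite sides of the horizontal midline have swapped in a mirror flip. An orange cross appears in the second image that is absent from the first.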